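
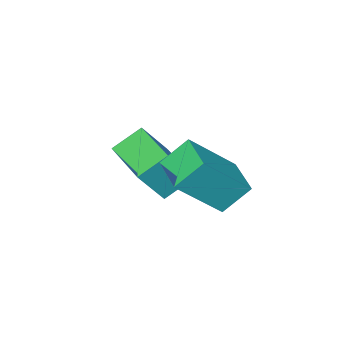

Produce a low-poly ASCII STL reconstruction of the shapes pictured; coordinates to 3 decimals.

solid 
facet normal -0.629 0.298 0.718
outer loop
vertex -1.573 0.564 4.73
vertex -1.045 2.005 4.595
vertex -3.087 0.979 3.231
endloop
endfacet
facet normal -0.343 -0.935 0.087
outer loop
vertex -2.275 0.595 2.305
vertex -1.573 0.564 4.73
vertex -3.087 0.979 3.231
endloop
endfacet
facet normal -0.629 0.297 0.718
outer loop
vertex -3.087 0.979 3.231
vertex -1.045 2.005 4.595
vertex -2.559 2.42 3.097
endloop
endfacet
facet normal -0.697 0.191 -0.691
outer loop
vertex -2.559 2.42 3.097
vertex -2.275 0.595 2.305
vertex -3.087 0.979 3.231
endloop
endfacet
facet normal 0.697 -0.191 0.691
outer loop
vertex -1.573 0.564 4.73
vertex -0.233 1.621 3.669
vertex -1.045 2.005 4.595
endloop
endfacet
facet normal -0.343 -0.935 0.087
outer loop
vertex -0.761 0.18 3.803
vertex -1.573 0.564 4.73
vertex -2.275 0.595 2.305
endloop
endfacet
facet normal 0.698 -0.191 0.690
outer loop
vertex -0.761 0.18 3.803
vertex -0.233 1.621 3.669
vertex -1.573 0.564 4.73
endloop
endfacet
facet normal 0.343 0.935 -0.087
outer loop
vertex -1.045 2.005 4.595
vertex -0.233 1.621 3.669
vertex -2.559 2.42 3.097
endloop
endfacet
facet normal -0.698 0.191 -0.690
outer loop
vertex -1.747 2.036 2.17
vertex -2.275 0.595 2.305
vertex -2.559 2.42 3.097
endloop
endfacet
facet normal 0.343 0.935 -0.087
outer loop
vertex -2.559 2.42 3.097
vertex -0.233 1.621 3.669
vertex -1.747 2.036 2.17
endloop
endfacet
facet normal 0.629 -0.298 -0.718
outer loop
vertex -1.747 2.036 2.17
vertex -0.761 0.18 3.803
vertex -2.275 0.595 2.305
endloop
endfacet
facet normal 0.629 -0.297 -0.718
outer loop
vertex -0.233 1.621 3.669
vertex -0.761 0.18 3.803
vertex -1.747 2.036 2.17
endloop
endfacet
facet normal -0.578 0.086 -0.811
outer loop
vertex -2.969 -2.362 2.269
vertex -2.512 -0.336 2.159
vertex -1.979 -2.625 1.535
endloop
endfacet
facet normal -0.220 -0.974 0.053
outer loop
vertex -1.048 -2.764 2.841
vertex -2.969 -2.362 2.269
vertex -1.979 -2.625 1.535
endloop
endfacet
facet normal -0.578 0.086 -0.811
outer loop
vertex -1.979 -2.625 1.535
vertex -2.512 -0.336 2.159
vertex -1.522 -0.599 1.425
endloop
endfacet
facet normal 0.786 -0.209 -0.582
outer loop
vertex -1.522 -0.599 1.425
vertex -1.048 -2.764 2.841
vertex -1.979 -2.625 1.535
endloop
endfacet
facet normal -0.786 0.209 0.582
outer loop
vertex -2.969 -2.362 2.269
vertex -1.581 -0.475 3.465
vertex -2.512 -0.336 2.159
endloop
endfacet
facet normal -0.220 -0.974 0.053
outer loop
vertex -2.038 -2.501 3.575
vertex -2.969 -2.362 2.269
vertex -1.048 -2.764 2.841
endloop
endfacet
facet normal -0.786 0.209 0.582
outer loop
vertex -2.038 -2.501 3.575
vertex -1.581 -0.475 3.465
vertex -2.969 -2.362 2.269
endloop
endfacet
facet normal 0.220 0.974 -0.053
outer loop
vertex -2.512 -0.336 2.159
vertex -1.581 -0.475 3.465
vertex -1.522 -0.599 1.425
endloop
endfacet
facet normal 0.786 -0.209 -0.582
outer loop
vertex -0.591 -0.738 2.731
vertex -1.048 -2.764 2.841
vertex -1.522 -0.599 1.425
endloop
endfacet
facet normal 0.220 0.974 -0.053
outer loop
vertex -1.522 -0.599 1.425
vertex -1.581 -0.475 3.465
vertex -0.591 -0.738 2.731
endloop
endfacet
facet normal 0.578 -0.086 0.811
outer loop
vertex -0.591 -0.738 2.731
vertex -2.038 -2.501 3.575
vertex -1.048 -2.764 2.841
endloop
endfacet
facet normal 0.578 -0.086 0.811
outer loop
vertex -1.581 -0.475 3.465
vertex -2.038 -2.501 3.575
vertex -0.591 -0.738 2.731
endloop
endfacet

endsolid


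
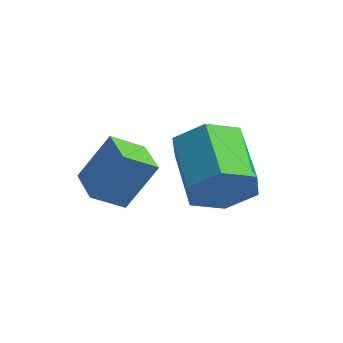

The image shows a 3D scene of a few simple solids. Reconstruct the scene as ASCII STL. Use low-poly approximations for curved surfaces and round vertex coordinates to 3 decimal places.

solid 
facet normal 0.772 -0.403 -0.491
outer loop
vertex -0.985 -0.455 1.897
vertex -1.342 -0.072 1.021
vertex -0.695 0.474 1.59
endloop
endfacet
facet normal 0.568 0.093 0.817
outer loop
vertex -0.985 -0.455 1.897
vertex -0.695 0.474 1.59
vertex -2.521 0.349 2.874
endloop
endfacet
facet normal 0.569 0.092 0.817
outer loop
vertex -2.521 0.349 2.874
vertex -0.695 0.474 1.59
vertex -2.231 1.277 2.568
endloop
endfacet
facet normal -0.772 0.403 0.491
outer loop
vertex -2.521 0.349 2.874
vertex -2.231 1.277 2.568
vertex -2.878 0.732 1.999
endloop
endfacet
facet normal 0.772 -0.404 -0.491
outer loop
vertex -0.695 0.474 1.59
vertex -1.342 -0.072 1.021
vertex -1.051 0.857 0.715
endloop
endfacet
facet normal 0.531 0.834 0.149
outer loop
vertex -0.695 0.474 1.59
vertex -1.051 0.857 0.715
vertex -2.231 1.277 2.568
endloop
endfacet
facet normal 0.531 0.834 0.149
outer loop
vertex -2.231 1.277 2.568
vertex -1.051 0.857 0.715
vertex -2.587 1.66 1.692
endloop
endfacet
facet normal -0.772 0.404 0.491
outer loop
vertex -2.231 1.277 2.568
vertex -2.587 1.66 1.692
vertex -2.878 0.732 1.999
endloop
endfacet
facet normal 0.772 -0.404 -0.492
outer loop
vertex -1.051 0.857 0.715
vertex -1.342 -0.072 1.021
vertex -1.699 0.311 0.146
endloop
endfacet
facet normal -0.038 0.742 -0.669
outer loop
vertex -1.051 0.857 0.715
vertex -1.699 0.311 0.146
vertex -2.587 1.66 1.692
endloop
endfacet
facet normal -0.037 0.742 -0.669
outer loop
vertex -2.587 1.66 1.692
vertex -1.699 0.311 0.146
vertex -3.235 1.115 1.123
endloop
endfacet
facet normal -0.771 0.404 0.491
outer loop
vertex -2.587 1.66 1.692
vertex -3.235 1.115 1.123
vertex -2.878 0.732 1.999
endloop
endfacet
facet normal 0.772 -0.403 -0.491
outer loop
vertex -1.699 0.311 0.146
vertex -1.342 -0.072 1.021
vertex -1.989 -0.617 0.452
endloop
endfacet
facet normal -0.568 -0.092 -0.818
outer loop
vertex -1.699 0.311 0.146
vertex -1.989 -0.617 0.452
vertex -3.235 1.115 1.123
endloop
endfacet
facet normal -0.569 -0.093 -0.817
outer loop
vertex -3.235 1.115 1.123
vertex -1.989 -0.617 0.452
vertex -3.525 0.186 1.43
endloop
endfacet
facet normal -0.772 0.403 0.491
outer loop
vertex -3.235 1.115 1.123
vertex -3.525 0.186 1.43
vertex -2.878 0.732 1.999
endloop
endfacet
facet normal 0.772 -0.404 -0.491
outer loop
vertex -1.989 -0.617 0.452
vertex -1.342 -0.072 1.021
vertex -1.633 -1.0 1.328
endloop
endfacet
facet normal -0.531 -0.834 -0.149
outer loop
vertex -1.989 -0.617 0.452
vertex -1.633 -1.0 1.328
vertex -3.525 0.186 1.43
endloop
endfacet
facet normal -0.531 -0.834 -0.149
outer loop
vertex -3.525 0.186 1.43
vertex -1.633 -1.0 1.328
vertex -3.169 -0.197 2.305
endloop
endfacet
facet normal -0.772 0.404 0.491
outer loop
vertex -3.525 0.186 1.43
vertex -3.169 -0.197 2.305
vertex -2.878 0.732 1.999
endloop
endfacet
facet normal 0.771 -0.404 -0.491
outer loop
vertex -1.633 -1.0 1.328
vertex -1.342 -0.072 1.021
vertex -0.985 -0.455 1.897
endloop
endfacet
facet normal 0.037 -0.743 0.669
outer loop
vertex -1.633 -1.0 1.328
vertex -0.985 -0.455 1.897
vertex -3.169 -0.197 2.305
endloop
endfacet
facet normal 0.037 -0.742 0.669
outer loop
vertex -3.169 -0.197 2.305
vertex -0.985 -0.455 1.897
vertex -2.521 0.349 2.874
endloop
endfacet
facet normal -0.772 0.404 0.492
outer loop
vertex -3.169 -0.197 2.305
vertex -2.521 0.349 2.874
vertex -2.878 0.732 1.999
endloop
endfacet
facet normal -0.309 -0.412 -0.857
outer loop
vertex -3.527 -2.592 0.775
vertex -4.72 -2.081 0.959
vertex -3.226 -1.694 0.235
endloop
endfacet
facet normal 0.910 -0.390 -0.141
outer loop
vertex -2.72 -1.019 1.641
vertex -3.527 -2.592 0.775
vertex -3.226 -1.694 0.235
endloop
endfacet
facet normal -0.309 -0.412 -0.857
outer loop
vertex -3.226 -1.694 0.235
vertex -4.72 -2.081 0.959
vertex -4.419 -1.184 0.419
endloop
endfacet
facet normal 0.276 0.824 -0.495
outer loop
vertex -4.419 -1.184 0.419
vertex -2.72 -1.019 1.641
vertex -3.226 -1.694 0.235
endloop
endfacet
facet normal -0.276 -0.824 0.495
outer loop
vertex -3.527 -2.592 0.775
vertex -4.214 -1.406 2.365
vertex -4.72 -2.081 0.959
endloop
endfacet
facet normal 0.910 -0.390 -0.140
outer loop
vertex -3.021 -1.916 2.181
vertex -3.527 -2.592 0.775
vertex -2.72 -1.019 1.641
endloop
endfacet
facet normal -0.276 -0.824 0.495
outer loop
vertex -3.021 -1.916 2.181
vertex -4.214 -1.406 2.365
vertex -3.527 -2.592 0.775
endloop
endfacet
facet normal -0.910 0.390 0.140
outer loop
vertex -4.72 -2.081 0.959
vertex -4.214 -1.406 2.365
vertex -4.419 -1.184 0.419
endloop
endfacet
facet normal 0.276 0.824 -0.495
outer loop
vertex -3.913 -0.508 1.825
vertex -2.72 -1.019 1.641
vertex -4.419 -1.184 0.419
endloop
endfacet
facet normal -0.910 0.389 0.140
outer loop
vertex -4.419 -1.184 0.419
vertex -4.214 -1.406 2.365
vertex -3.913 -0.508 1.825
endloop
endfacet
facet normal 0.309 0.412 0.857
outer loop
vertex -3.913 -0.508 1.825
vertex -3.021 -1.916 2.181
vertex -2.72 -1.019 1.641
endloop
endfacet
facet normal 0.308 0.412 0.857
outer loop
vertex -4.214 -1.406 2.365
vertex -3.021 -1.916 2.181
vertex -3.913 -0.508 1.825
endloop
endfacet

endsolid


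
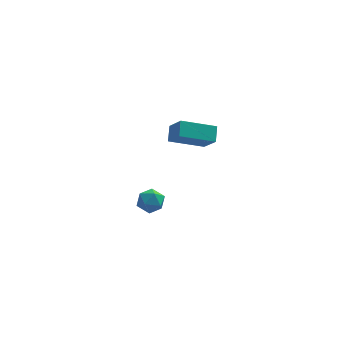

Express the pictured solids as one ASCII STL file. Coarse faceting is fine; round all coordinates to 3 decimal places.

solid 
facet normal -0.147 0.273 0.951
outer loop
vertex -2.891 3.197 -3.267
vertex -3.503 2.702 -3.219
vertex -2.778 2.451 -3.035
endloop
endfacet
facet normal 0.544 0.323 0.775
outer loop
vertex -2.891 3.197 -3.267
vertex -2.778 2.451 -3.035
vertex -2.27 2.79 -3.533
endloop
endfacet
facet normal 0.599 0.770 0.221
outer loop
vertex -2.891 3.197 -3.267
vertex -2.27 2.79 -3.533
vertex -2.68 3.25 -4.025
endloop
endfacet
facet normal -0.057 0.997 0.054
outer loop
vertex -2.891 3.197 -3.267
vertex -2.68 3.25 -4.025
vertex -3.442 3.196 -3.831
endloop
endfacet
facet normal -0.518 0.690 0.505
outer loop
vertex -2.891 3.197 -3.267
vertex -3.442 3.196 -3.831
vertex -3.503 2.702 -3.219
endloop
endfacet
facet normal 0.764 -0.321 0.561
outer loop
vertex -2.27 2.79 -3.533
vertex -2.778 2.451 -3.035
vertex -2.498 2.044 -3.649
endloop
endfacet
facet normal -0.353 -0.401 0.845
outer loop
vertex -2.778 2.451 -3.035
vertex -3.503 2.702 -3.219
vertex -3.26 1.99 -3.455
endloop
endfacet
facet normal -0.954 0.272 0.125
outer loop
vertex -3.503 2.702 -3.219
vertex -3.442 3.196 -3.831
vertex -3.67 2.45 -3.947
endloop
endfacet
facet normal -0.208 0.769 -0.605
outer loop
vertex -3.442 3.196 -3.831
vertex -2.68 3.25 -4.025
vertex -3.162 2.789 -4.445
endloop
endfacet
facet normal 0.852 0.402 -0.335
outer loop
vertex -2.68 3.25 -4.025
vertex -2.27 2.79 -3.533
vertex -2.437 2.538 -4.261
endloop
endfacet
facet normal 0.057 -0.997 -0.054
outer loop
vertex -3.049 2.043 -4.213
vertex -2.498 2.044 -3.649
vertex -3.26 1.99 -3.455
endloop
endfacet
facet normal -0.599 -0.770 -0.221
outer loop
vertex -3.049 2.043 -4.213
vertex -3.26 1.99 -3.455
vertex -3.67 2.45 -3.947
endloop
endfacet
facet normal -0.544 -0.323 -0.775
outer loop
vertex -3.049 2.043 -4.213
vertex -3.67 2.45 -3.947
vertex -3.162 2.789 -4.445
endloop
endfacet
facet normal 0.147 -0.273 -0.951
outer loop
vertex -3.049 2.043 -4.213
vertex -3.162 2.789 -4.445
vertex -2.437 2.538 -4.261
endloop
endfacet
facet normal 0.518 -0.690 -0.505
outer loop
vertex -3.049 2.043 -4.213
vertex -2.437 2.538 -4.261
vertex -2.498 2.044 -3.649
endloop
endfacet
facet normal 0.208 -0.769 0.605
outer loop
vertex -3.26 1.99 -3.455
vertex -2.498 2.044 -3.649
vertex -2.778 2.451 -3.035
endloop
endfacet
facet normal -0.852 -0.402 0.335
outer loop
vertex -3.67 2.45 -3.947
vertex -3.26 1.99 -3.455
vertex -3.503 2.702 -3.219
endloop
endfacet
facet normal -0.764 0.321 -0.561
outer loop
vertex -3.162 2.789 -4.445
vertex -3.67 2.45 -3.947
vertex -3.442 3.196 -3.831
endloop
endfacet
facet normal 0.353 0.401 -0.845
outer loop
vertex -2.437 2.538 -4.261
vertex -3.162 2.789 -4.445
vertex -2.68 3.25 -4.025
endloop
endfacet
facet normal 0.954 -0.272 -0.125
outer loop
vertex -2.498 2.044 -3.649
vertex -2.437 2.538 -4.261
vertex -2.27 2.79 -3.533
endloop
endfacet
facet normal -0.925 -0.143 0.351
outer loop
vertex -1.555 0.818 3.66
vertex -2.057 1.64 2.672
vertex -1.653 0.091 3.105
endloop
endfacet
facet normal 0.364 -0.596 0.716
outer loop
vertex 0.077 0.36 2.448
vertex -1.555 0.818 3.66
vertex -1.653 0.091 3.105
endloop
endfacet
facet normal -0.925 -0.143 0.351
outer loop
vertex -1.653 0.091 3.105
vertex -2.057 1.64 2.672
vertex -2.155 0.914 2.117
endloop
endfacet
facet normal -0.107 -0.790 -0.604
outer loop
vertex -2.155 0.914 2.117
vertex 0.077 0.36 2.448
vertex -1.653 0.091 3.105
endloop
endfacet
facet normal 0.106 0.790 0.603
outer loop
vertex -1.555 0.818 3.66
vertex -0.327 1.909 2.015
vertex -2.057 1.64 2.672
endloop
endfacet
facet normal 0.364 -0.596 0.716
outer loop
vertex 0.175 1.086 3.003
vertex -1.555 0.818 3.66
vertex 0.077 0.36 2.448
endloop
endfacet
facet normal 0.107 0.790 0.604
outer loop
vertex 0.175 1.086 3.003
vertex -0.327 1.909 2.015
vertex -1.555 0.818 3.66
endloop
endfacet
facet normal -0.364 0.596 -0.715
outer loop
vertex -2.057 1.64 2.672
vertex -0.327 1.909 2.015
vertex -2.155 0.914 2.117
endloop
endfacet
facet normal -0.107 -0.790 -0.603
outer loop
vertex -0.425 1.182 1.46
vertex 0.077 0.36 2.448
vertex -2.155 0.914 2.117
endloop
endfacet
facet normal -0.364 0.596 -0.716
outer loop
vertex -2.155 0.914 2.117
vertex -0.327 1.909 2.015
vertex -0.425 1.182 1.46
endloop
endfacet
facet normal 0.925 0.143 -0.351
outer loop
vertex -0.425 1.182 1.46
vertex 0.175 1.086 3.003
vertex 0.077 0.36 2.448
endloop
endfacet
facet normal 0.925 0.143 -0.351
outer loop
vertex -0.327 1.909 2.015
vertex 0.175 1.086 3.003
vertex -0.425 1.182 1.46
endloop
endfacet

endsolid


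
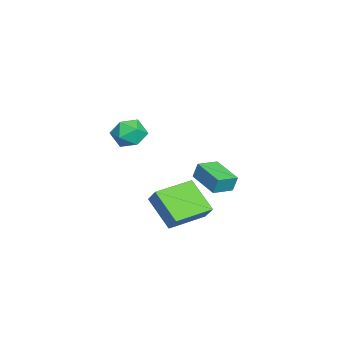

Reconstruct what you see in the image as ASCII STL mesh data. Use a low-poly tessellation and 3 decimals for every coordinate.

solid 
facet normal -0.740 -0.641 0.203
outer loop
vertex -1.366 -0.58 -2.119
vertex -2.085 0.192 -2.301
vertex -1.397 -0.798 -2.919
endloop
endfacet
facet normal 0.671 -0.721 0.171
outer loop
vertex -0.235 0.208 -3.239
vertex -1.366 -0.58 -2.119
vertex -1.397 -0.798 -2.919
endloop
endfacet
facet normal -0.740 -0.641 0.204
outer loop
vertex -1.397 -0.798 -2.919
vertex -2.085 0.192 -2.301
vertex -2.116 -0.027 -3.102
endloop
endfacet
facet normal -0.037 -0.264 -0.964
outer loop
vertex -2.116 -0.027 -3.102
vertex -0.235 0.208 -3.239
vertex -1.397 -0.798 -2.919
endloop
endfacet
facet normal 0.038 0.263 0.964
outer loop
vertex -1.366 -0.58 -2.119
vertex -0.923 1.198 -2.621
vertex -2.085 0.192 -2.301
endloop
endfacet
facet normal 0.672 -0.721 0.171
outer loop
vertex -0.204 0.427 -2.438
vertex -1.366 -0.58 -2.119
vertex -0.235 0.208 -3.239
endloop
endfacet
facet normal 0.037 0.263 0.964
outer loop
vertex -0.204 0.427 -2.438
vertex -0.923 1.198 -2.621
vertex -1.366 -0.58 -2.119
endloop
endfacet
facet normal -0.671 0.721 -0.171
outer loop
vertex -2.085 0.192 -2.301
vertex -0.923 1.198 -2.621
vertex -2.116 -0.027 -3.102
endloop
endfacet
facet normal -0.037 -0.262 -0.964
outer loop
vertex -0.954 0.98 -3.421
vertex -0.235 0.208 -3.239
vertex -2.116 -0.027 -3.102
endloop
endfacet
facet normal -0.672 0.721 -0.170
outer loop
vertex -2.116 -0.027 -3.102
vertex -0.923 1.198 -2.621
vertex -0.954 0.98 -3.421
endloop
endfacet
facet normal 0.740 0.641 -0.204
outer loop
vertex -0.954 0.98 -3.421
vertex -0.204 0.427 -2.438
vertex -0.235 0.208 -3.239
endloop
endfacet
facet normal 0.740 0.641 -0.203
outer loop
vertex -0.923 1.198 -2.621
vertex -0.204 0.427 -2.438
vertex -0.954 0.98 -3.421
endloop
endfacet
facet normal -0.678 0.733 0.049
outer loop
vertex -1.45 -1.158 -3.662
vertex -0.996 -0.786 -2.94
vertex -0.433 -0.139 -4.825
endloop
endfacet
facet normal -0.488 -0.399 -0.776
outer loop
vertex 0.876 -1.554 -4.92
vertex -1.45 -1.158 -3.662
vertex -0.433 -0.139 -4.825
endloop
endfacet
facet normal -0.678 0.733 0.049
outer loop
vertex -0.433 -0.139 -4.825
vertex -0.996 -0.786 -2.94
vertex 0.02 0.232 -4.103
endloop
endfacet
facet normal 0.550 0.551 -0.628
outer loop
vertex 0.02 0.232 -4.103
vertex 0.876 -1.554 -4.92
vertex -0.433 -0.139 -4.825
endloop
endfacet
facet normal -0.549 -0.550 0.629
outer loop
vertex -1.45 -1.158 -3.662
vertex 0.313 -2.201 -3.035
vertex -0.996 -0.786 -2.94
endloop
endfacet
facet normal -0.488 -0.400 -0.776
outer loop
vertex -0.14 -2.572 -3.757
vertex -1.45 -1.158 -3.662
vertex 0.876 -1.554 -4.92
endloop
endfacet
facet normal -0.549 -0.551 0.628
outer loop
vertex -0.14 -2.572 -3.757
vertex 0.313 -2.201 -3.035
vertex -1.45 -1.158 -3.662
endloop
endfacet
facet normal 0.488 0.399 0.776
outer loop
vertex -0.996 -0.786 -2.94
vertex 0.313 -2.201 -3.035
vertex 0.02 0.232 -4.103
endloop
endfacet
facet normal 0.549 0.551 -0.629
outer loop
vertex 1.33 -1.182 -4.198
vertex 0.876 -1.554 -4.92
vertex 0.02 0.232 -4.103
endloop
endfacet
facet normal 0.488 0.400 0.776
outer loop
vertex 0.02 0.232 -4.103
vertex 0.313 -2.201 -3.035
vertex 1.33 -1.182 -4.198
endloop
endfacet
facet normal 0.678 -0.733 -0.049
outer loop
vertex 1.33 -1.182 -4.198
vertex -0.14 -2.572 -3.757
vertex 0.876 -1.554 -4.92
endloop
endfacet
facet normal 0.678 -0.733 -0.049
outer loop
vertex 0.313 -2.201 -3.035
vertex -0.14 -2.572 -3.757
vertex 1.33 -1.182 -4.198
endloop
endfacet
facet normal -0.604 0.741 0.294
outer loop
vertex 1.5 -2.722 1.351
vertex 1.897 -2.688 2.08
vertex 2.157 -2.223 1.442
endloop
endfacet
facet normal -0.513 0.751 -0.415
outer loop
vertex 1.5 -2.722 1.351
vertex 2.157 -2.223 1.442
vertex 2.067 -2.668 0.747
endloop
endfacet
facet normal -0.729 0.124 -0.673
outer loop
vertex 1.5 -2.722 1.351
vertex 2.067 -2.668 0.747
vertex 1.75 -3.408 0.954
endloop
endfacet
facet normal -0.953 -0.275 -0.125
outer loop
vertex 1.5 -2.722 1.351
vertex 1.75 -3.408 0.954
vertex 1.645 -3.42 1.778
endloop
endfacet
facet normal -0.875 0.107 0.472
outer loop
vertex 1.5 -2.722 1.351
vertex 1.645 -3.42 1.778
vertex 1.897 -2.688 2.08
endloop
endfacet
facet normal 0.185 0.817 -0.547
outer loop
vertex 2.067 -2.668 0.747
vertex 2.157 -2.223 1.442
vertex 2.815 -2.6 1.102
endloop
endfacet
facet normal 0.039 0.800 0.599
outer loop
vertex 2.157 -2.223 1.442
vertex 1.897 -2.688 2.08
vertex 2.71 -2.612 1.926
endloop
endfacet
facet normal -0.400 -0.228 0.887
outer loop
vertex 1.897 -2.688 2.08
vertex 1.645 -3.42 1.778
vertex 2.393 -3.352 2.133
endloop
endfacet
facet normal -0.526 -0.847 -0.079
outer loop
vertex 1.645 -3.42 1.778
vertex 1.75 -3.408 0.954
vertex 2.303 -3.797 1.438
endloop
endfacet
facet normal -0.164 -0.200 -0.966
outer loop
vertex 1.75 -3.408 0.954
vertex 2.067 -2.668 0.747
vertex 2.563 -3.332 0.8
endloop
endfacet
facet normal 0.953 0.275 0.125
outer loop
vertex 2.96 -3.298 1.529
vertex 2.815 -2.6 1.102
vertex 2.71 -2.612 1.926
endloop
endfacet
facet normal 0.729 -0.124 0.673
outer loop
vertex 2.96 -3.298 1.529
vertex 2.71 -2.612 1.926
vertex 2.393 -3.352 2.133
endloop
endfacet
facet normal 0.513 -0.751 0.415
outer loop
vertex 2.96 -3.298 1.529
vertex 2.393 -3.352 2.133
vertex 2.303 -3.797 1.438
endloop
endfacet
facet normal 0.604 -0.741 -0.294
outer loop
vertex 2.96 -3.298 1.529
vertex 2.303 -3.797 1.438
vertex 2.563 -3.332 0.8
endloop
endfacet
facet normal 0.875 -0.107 -0.472
outer loop
vertex 2.96 -3.298 1.529
vertex 2.563 -3.332 0.8
vertex 2.815 -2.6 1.102
endloop
endfacet
facet normal 0.526 0.847 0.079
outer loop
vertex 2.71 -2.612 1.926
vertex 2.815 -2.6 1.102
vertex 2.157 -2.223 1.442
endloop
endfacet
facet normal 0.164 0.200 0.966
outer loop
vertex 2.393 -3.352 2.133
vertex 2.71 -2.612 1.926
vertex 1.897 -2.688 2.08
endloop
endfacet
facet normal -0.185 -0.817 0.547
outer loop
vertex 2.303 -3.797 1.438
vertex 2.393 -3.352 2.133
vertex 1.645 -3.42 1.778
endloop
endfacet
facet normal -0.039 -0.800 -0.599
outer loop
vertex 2.563 -3.332 0.8
vertex 2.303 -3.797 1.438
vertex 1.75 -3.408 0.954
endloop
endfacet
facet normal 0.400 0.228 -0.887
outer loop
vertex 2.815 -2.6 1.102
vertex 2.563 -3.332 0.8
vertex 2.067 -2.668 0.747
endloop
endfacet

endsolid


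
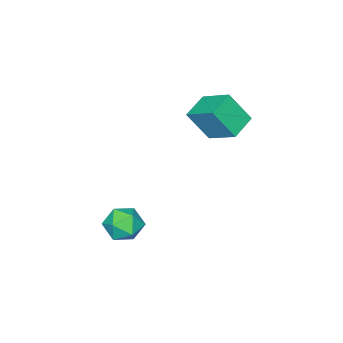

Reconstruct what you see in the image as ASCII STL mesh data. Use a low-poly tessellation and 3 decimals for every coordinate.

solid 
facet normal -0.131 0.925 0.356
outer loop
vertex 1.873 1.568 -3.011
vertex 2.423 1.342 -2.221
vertex 2.85 1.714 -3.031
endloop
endfacet
facet normal -0.145 0.922 -0.359
outer loop
vertex 1.873 1.568 -3.011
vertex 2.85 1.714 -3.031
vertex 2.391 1.335 -3.82
endloop
endfacet
facet normal -0.667 0.484 -0.566
outer loop
vertex 1.873 1.568 -3.011
vertex 2.391 1.335 -3.82
vertex 1.679 0.73 -3.498
endloop
endfacet
facet normal -0.976 0.215 0.019
outer loop
vertex 1.873 1.568 -3.011
vertex 1.679 0.73 -3.498
vertex 1.699 0.734 -2.51
endloop
endfacet
facet normal -0.645 0.488 0.588
outer loop
vertex 1.873 1.568 -3.011
vertex 1.699 0.734 -2.51
vertex 2.423 1.342 -2.221
endloop
endfacet
facet normal 0.474 0.654 -0.590
outer loop
vertex 2.391 1.335 -3.82
vertex 2.85 1.714 -3.031
vertex 3.261 0.966 -3.53
endloop
endfacet
facet normal 0.497 0.659 0.565
outer loop
vertex 2.85 1.714 -3.031
vertex 2.423 1.342 -2.221
vertex 3.281 0.97 -2.542
endloop
endfacet
facet normal -0.334 -0.049 0.941
outer loop
vertex 2.423 1.342 -2.221
vertex 1.699 0.734 -2.51
vertex 2.569 0.365 -2.22
endloop
endfacet
facet normal -0.871 -0.491 0.020
outer loop
vertex 1.699 0.734 -2.51
vertex 1.679 0.73 -3.498
vertex 2.11 -0.014 -3.009
endloop
endfacet
facet normal -0.371 -0.056 -0.927
outer loop
vertex 1.679 0.73 -3.498
vertex 2.391 1.335 -3.82
vertex 2.537 0.358 -3.819
endloop
endfacet
facet normal 0.976 -0.215 -0.019
outer loop
vertex 3.087 0.132 -3.029
vertex 3.261 0.966 -3.53
vertex 3.281 0.97 -2.542
endloop
endfacet
facet normal 0.667 -0.484 0.566
outer loop
vertex 3.087 0.132 -3.029
vertex 3.281 0.97 -2.542
vertex 2.569 0.365 -2.22
endloop
endfacet
facet normal 0.145 -0.922 0.359
outer loop
vertex 3.087 0.132 -3.029
vertex 2.569 0.365 -2.22
vertex 2.11 -0.014 -3.009
endloop
endfacet
facet normal 0.131 -0.925 -0.356
outer loop
vertex 3.087 0.132 -3.029
vertex 2.11 -0.014 -3.009
vertex 2.537 0.358 -3.819
endloop
endfacet
facet normal 0.645 -0.488 -0.588
outer loop
vertex 3.087 0.132 -3.029
vertex 2.537 0.358 -3.819
vertex 3.261 0.966 -3.53
endloop
endfacet
facet normal 0.871 0.491 -0.020
outer loop
vertex 3.281 0.97 -2.542
vertex 3.261 0.966 -3.53
vertex 2.85 1.714 -3.031
endloop
endfacet
facet normal 0.371 0.056 0.927
outer loop
vertex 2.569 0.365 -2.22
vertex 3.281 0.97 -2.542
vertex 2.423 1.342 -2.221
endloop
endfacet
facet normal -0.474 -0.654 0.590
outer loop
vertex 2.11 -0.014 -3.009
vertex 2.569 0.365 -2.22
vertex 1.699 0.734 -2.51
endloop
endfacet
facet normal -0.497 -0.659 -0.565
outer loop
vertex 2.537 0.358 -3.819
vertex 2.11 -0.014 -3.009
vertex 1.679 0.73 -3.498
endloop
endfacet
facet normal 0.334 0.049 -0.941
outer loop
vertex 3.261 0.966 -3.53
vertex 2.537 0.358 -3.819
vertex 2.391 1.335 -3.82
endloop
endfacet
facet normal -0.947 -0.144 0.288
outer loop
vertex -2.627 0.836 2.513
vertex -2.597 2.342 3.363
vertex -3.189 1.659 1.074
endloop
endfacet
facet normal -0.017 -0.871 -0.491
outer loop
vertex -1.883 1.858 0.677
vertex -2.627 0.836 2.513
vertex -3.189 1.659 1.074
endloop
endfacet
facet normal -0.947 -0.144 0.288
outer loop
vertex -3.189 1.659 1.074
vertex -2.597 2.342 3.363
vertex -3.16 3.165 1.925
endloop
endfacet
facet normal -0.321 0.471 -0.822
outer loop
vertex -3.16 3.165 1.925
vertex -1.883 1.858 0.677
vertex -3.189 1.659 1.074
endloop
endfacet
facet normal 0.321 -0.470 0.822
outer loop
vertex -2.627 0.836 2.513
vertex -1.291 2.541 2.966
vertex -2.597 2.342 3.363
endloop
endfacet
facet normal -0.017 -0.871 -0.492
outer loop
vertex -1.32 1.035 2.115
vertex -2.627 0.836 2.513
vertex -1.883 1.858 0.677
endloop
endfacet
facet normal 0.322 -0.470 0.822
outer loop
vertex -1.32 1.035 2.115
vertex -1.291 2.541 2.966
vertex -2.627 0.836 2.513
endloop
endfacet
facet normal 0.017 0.871 0.492
outer loop
vertex -2.597 2.342 3.363
vertex -1.291 2.541 2.966
vertex -3.16 3.165 1.925
endloop
endfacet
facet normal -0.322 0.470 -0.822
outer loop
vertex -1.853 3.364 1.527
vertex -1.883 1.858 0.677
vertex -3.16 3.165 1.925
endloop
endfacet
facet normal 0.017 0.871 0.491
outer loop
vertex -3.16 3.165 1.925
vertex -1.291 2.541 2.966
vertex -1.853 3.364 1.527
endloop
endfacet
facet normal 0.947 0.144 -0.288
outer loop
vertex -1.853 3.364 1.527
vertex -1.32 1.035 2.115
vertex -1.883 1.858 0.677
endloop
endfacet
facet normal 0.947 0.144 -0.287
outer loop
vertex -1.291 2.541 2.966
vertex -1.32 1.035 2.115
vertex -1.853 3.364 1.527
endloop
endfacet

endsolid


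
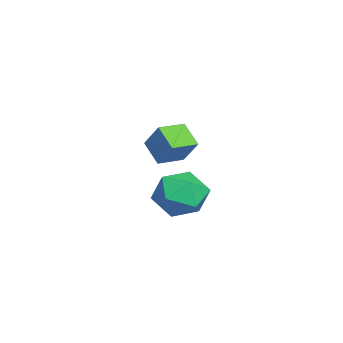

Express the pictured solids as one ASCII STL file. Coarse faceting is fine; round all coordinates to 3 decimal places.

solid 
facet normal -0.626 0.702 0.340
outer loop
vertex 1.27 4.287 0.454
vertex 0.33 3.651 0.037
vertex 0.734 3.466 1.162
endloop
endfacet
facet normal -0.039 0.667 0.744
outer loop
vertex 1.27 4.287 0.454
vertex 0.734 3.466 1.162
vertex 1.94 3.555 1.145
endloop
endfacet
facet normal 0.525 0.787 0.324
outer loop
vertex 1.27 4.287 0.454
vertex 1.94 3.555 1.145
vertex 2.281 3.795 0.01
endloop
endfacet
facet normal 0.287 0.896 -0.339
outer loop
vertex 1.27 4.287 0.454
vertex 2.281 3.795 0.01
vertex 1.286 3.854 -0.675
endloop
endfacet
facet normal -0.424 0.843 -0.329
outer loop
vertex 1.27 4.287 0.454
vertex 1.286 3.854 -0.675
vertex 0.33 3.651 0.037
endloop
endfacet
facet normal 0.014 0.002 1.000
outer loop
vertex 1.94 3.555 1.145
vertex 0.734 3.466 1.162
vertex 1.414 2.466 1.155
endloop
endfacet
facet normal -0.936 0.059 0.346
outer loop
vertex 0.734 3.466 1.162
vertex 0.33 3.651 0.037
vertex 0.419 2.525 0.47
endloop
endfacet
facet normal -0.611 0.288 -0.738
outer loop
vertex 0.33 3.651 0.037
vertex 1.286 3.854 -0.675
vertex 0.76 2.765 -0.665
endloop
endfacet
facet normal 0.541 0.373 -0.754
outer loop
vertex 1.286 3.854 -0.675
vertex 2.281 3.795 0.01
vertex 1.966 2.854 -0.682
endloop
endfacet
facet normal 0.927 0.196 0.320
outer loop
vertex 2.281 3.795 0.01
vertex 1.94 3.555 1.145
vertex 2.37 2.669 0.443
endloop
endfacet
facet normal -0.287 -0.896 0.339
outer loop
vertex 1.43 2.033 0.026
vertex 1.414 2.466 1.155
vertex 0.419 2.525 0.47
endloop
endfacet
facet normal -0.525 -0.787 -0.324
outer loop
vertex 1.43 2.033 0.026
vertex 0.419 2.525 0.47
vertex 0.76 2.765 -0.665
endloop
endfacet
facet normal 0.039 -0.667 -0.744
outer loop
vertex 1.43 2.033 0.026
vertex 0.76 2.765 -0.665
vertex 1.966 2.854 -0.682
endloop
endfacet
facet normal 0.626 -0.702 -0.340
outer loop
vertex 1.43 2.033 0.026
vertex 1.966 2.854 -0.682
vertex 2.37 2.669 0.443
endloop
endfacet
facet normal 0.424 -0.843 0.329
outer loop
vertex 1.43 2.033 0.026
vertex 2.37 2.669 0.443
vertex 1.414 2.466 1.155
endloop
endfacet
facet normal -0.541 -0.373 0.754
outer loop
vertex 0.419 2.525 0.47
vertex 1.414 2.466 1.155
vertex 0.734 3.466 1.162
endloop
endfacet
facet normal -0.927 -0.196 -0.320
outer loop
vertex 0.76 2.765 -0.665
vertex 0.419 2.525 0.47
vertex 0.33 3.651 0.037
endloop
endfacet
facet normal -0.014 -0.002 -1.000
outer loop
vertex 1.966 2.854 -0.682
vertex 0.76 2.765 -0.665
vertex 1.286 3.854 -0.675
endloop
endfacet
facet normal 0.936 -0.059 -0.346
outer loop
vertex 2.37 2.669 0.443
vertex 1.966 2.854 -0.682
vertex 2.281 3.795 0.01
endloop
endfacet
facet normal 0.611 -0.288 0.738
outer loop
vertex 1.414 2.466 1.155
vertex 2.37 2.669 0.443
vertex 1.94 3.555 1.145
endloop
endfacet
facet normal -0.635 0.769 -0.074
outer loop
vertex -3.549 2.98 1.984
vertex -2.722 3.587 1.201
vertex -4.17 2.358 0.844
endloop
endfacet
facet normal -0.641 -0.470 0.606
outer loop
vertex -3.358 1.373 0.939
vertex -3.549 2.98 1.984
vertex -4.17 2.358 0.844
endloop
endfacet
facet normal -0.635 0.769 -0.074
outer loop
vertex -4.17 2.358 0.844
vertex -2.722 3.587 1.201
vertex -3.344 2.964 0.061
endloop
endfacet
facet normal -0.432 -0.433 -0.791
outer loop
vertex -3.344 2.964 0.061
vertex -3.358 1.373 0.939
vertex -4.17 2.358 0.844
endloop
endfacet
facet normal 0.432 0.432 0.791
outer loop
vertex -3.549 2.98 1.984
vertex -1.91 2.602 1.296
vertex -2.722 3.587 1.201
endloop
endfacet
facet normal -0.641 -0.471 0.607
outer loop
vertex -2.736 1.996 2.079
vertex -3.549 2.98 1.984
vertex -3.358 1.373 0.939
endloop
endfacet
facet normal 0.432 0.433 0.791
outer loop
vertex -2.736 1.996 2.079
vertex -1.91 2.602 1.296
vertex -3.549 2.98 1.984
endloop
endfacet
facet normal 0.641 0.470 -0.607
outer loop
vertex -2.722 3.587 1.201
vertex -1.91 2.602 1.296
vertex -3.344 2.964 0.061
endloop
endfacet
facet normal -0.432 -0.433 -0.791
outer loop
vertex -2.531 1.98 0.156
vertex -3.358 1.373 0.939
vertex -3.344 2.964 0.061
endloop
endfacet
facet normal 0.641 0.471 -0.606
outer loop
vertex -3.344 2.964 0.061
vertex -1.91 2.602 1.296
vertex -2.531 1.98 0.156
endloop
endfacet
facet normal 0.635 -0.769 0.074
outer loop
vertex -2.531 1.98 0.156
vertex -2.736 1.996 2.079
vertex -3.358 1.373 0.939
endloop
endfacet
facet normal 0.635 -0.769 0.074
outer loop
vertex -1.91 2.602 1.296
vertex -2.736 1.996 2.079
vertex -2.531 1.98 0.156
endloop
endfacet

endsolid


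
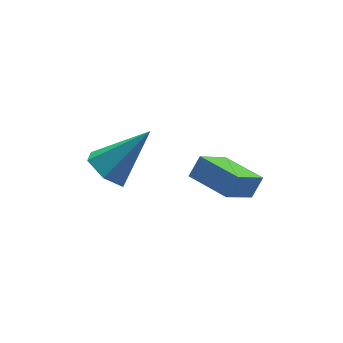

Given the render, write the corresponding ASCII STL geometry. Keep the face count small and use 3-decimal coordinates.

solid 
facet normal -0.701 0.104 -0.706
outer loop
vertex -2.997 -1.562 -2.89
vertex -3.613 -1.367 -2.25
vertex -3.128 -0.699 -2.633
endloop
endfacet
facet normal 0.896 0.246 -0.370
outer loop
vertex -2.997 -1.562 -2.89
vertex -3.128 -0.699 -2.633
vertex -2.087 -1.593 -0.71
endloop
endfacet
facet normal -0.701 0.104 -0.706
outer loop
vertex -3.128 -0.699 -2.633
vertex -3.613 -1.367 -2.25
vertex -3.744 -0.504 -1.993
endloop
endfacet
facet normal 0.449 0.878 0.165
outer loop
vertex -3.128 -0.699 -2.633
vertex -3.744 -0.504 -1.993
vertex -2.087 -1.593 -0.71
endloop
endfacet
facet normal -0.700 0.104 -0.707
outer loop
vertex -3.744 -0.504 -1.993
vertex -3.613 -1.367 -2.25
vertex -4.23 -1.171 -1.61
endloop
endfacet
facet normal -0.208 0.597 0.775
outer loop
vertex -3.744 -0.504 -1.993
vertex -4.23 -1.171 -1.61
vertex -2.087 -1.593 -0.71
endloop
endfacet
facet normal -0.700 0.104 -0.707
outer loop
vertex -4.23 -1.171 -1.61
vertex -3.613 -1.367 -2.25
vertex -4.099 -2.035 -1.867
endloop
endfacet
facet normal -0.420 -0.317 0.851
outer loop
vertex -4.23 -1.171 -1.61
vertex -4.099 -2.035 -1.867
vertex -2.087 -1.593 -0.71
endloop
endfacet
facet normal -0.700 0.104 -0.707
outer loop
vertex -4.099 -2.035 -1.867
vertex -3.613 -1.367 -2.25
vertex -3.482 -2.23 -2.507
endloop
endfacet
facet normal 0.027 -0.949 0.315
outer loop
vertex -4.099 -2.035 -1.867
vertex -3.482 -2.23 -2.507
vertex -2.087 -1.593 -0.71
endloop
endfacet
facet normal -0.701 0.104 -0.706
outer loop
vertex -3.482 -2.23 -2.507
vertex -3.613 -1.367 -2.25
vertex -2.997 -1.562 -2.89
endloop
endfacet
facet normal 0.685 -0.666 -0.295
outer loop
vertex -3.482 -2.23 -2.507
vertex -2.997 -1.562 -2.89
vertex -2.087 -1.593 -0.71
endloop
endfacet
facet normal -0.605 -0.192 -0.773
outer loop
vertex -0.467 -3.813 -3.231
vertex -0.987 -2.236 -3.215
vertex 0.829 -3.374 -4.354
endloop
endfacet
facet normal 0.313 -0.950 -0.010
outer loop
vertex 1.367 -3.204 -3.665
vertex -0.467 -3.813 -3.231
vertex 0.829 -3.374 -4.354
endloop
endfacet
facet normal -0.605 -0.191 -0.773
outer loop
vertex 0.829 -3.374 -4.354
vertex -0.987 -2.236 -3.215
vertex 0.309 -1.797 -4.337
endloop
endfacet
facet normal 0.733 0.248 -0.633
outer loop
vertex 0.309 -1.797 -4.337
vertex 1.367 -3.204 -3.665
vertex 0.829 -3.374 -4.354
endloop
endfacet
facet normal -0.733 -0.248 0.633
outer loop
vertex -0.467 -3.813 -3.231
vertex -0.449 -2.066 -2.526
vertex -0.987 -2.236 -3.215
endloop
endfacet
facet normal 0.313 -0.950 -0.010
outer loop
vertex 0.071 -3.643 -2.543
vertex -0.467 -3.813 -3.231
vertex 1.367 -3.204 -3.665
endloop
endfacet
facet normal -0.732 -0.248 0.634
outer loop
vertex 0.071 -3.643 -2.543
vertex -0.449 -2.066 -2.526
vertex -0.467 -3.813 -3.231
endloop
endfacet
facet normal -0.313 0.950 0.010
outer loop
vertex -0.987 -2.236 -3.215
vertex -0.449 -2.066 -2.526
vertex 0.309 -1.797 -4.337
endloop
endfacet
facet normal 0.732 0.248 -0.634
outer loop
vertex 0.847 -1.627 -3.649
vertex 1.367 -3.204 -3.665
vertex 0.309 -1.797 -4.337
endloop
endfacet
facet normal -0.313 0.950 0.010
outer loop
vertex 0.309 -1.797 -4.337
vertex -0.449 -2.066 -2.526
vertex 0.847 -1.627 -3.649
endloop
endfacet
facet normal 0.605 0.191 0.773
outer loop
vertex 0.847 -1.627 -3.649
vertex 0.071 -3.643 -2.543
vertex 1.367 -3.204 -3.665
endloop
endfacet
facet normal 0.605 0.191 0.773
outer loop
vertex -0.449 -2.066 -2.526
vertex 0.071 -3.643 -2.543
vertex 0.847 -1.627 -3.649
endloop
endfacet

endsolid


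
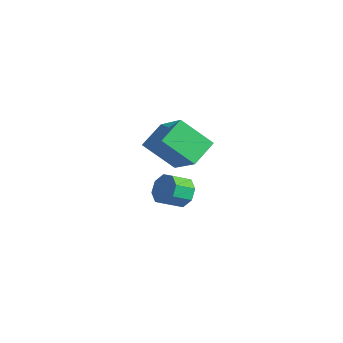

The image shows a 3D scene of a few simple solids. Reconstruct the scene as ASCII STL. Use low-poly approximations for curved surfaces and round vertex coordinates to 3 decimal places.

solid 
facet normal -0.021 0.876 -0.482
outer loop
vertex 0.922 1.717 -3.275
vertex 0.298 2.031 -2.677
vertex 1.217 2.03 -2.718
endloop
endfacet
facet normal 0.908 -0.186 -0.376
outer loop
vertex 0.922 1.717 -3.275
vertex 1.217 2.03 -2.718
vertex 0.946 0.674 -2.702
endloop
endfacet
facet normal 0.908 -0.186 -0.376
outer loop
vertex 0.946 0.674 -2.702
vertex 1.217 2.03 -2.718
vertex 1.241 0.987 -2.144
endloop
endfacet
facet normal 0.020 -0.876 0.481
outer loop
vertex 0.946 0.674 -2.702
vertex 1.241 0.987 -2.144
vertex 0.322 0.989 -2.103
endloop
endfacet
facet normal -0.021 0.876 -0.481
outer loop
vertex 1.217 2.03 -2.718
vertex 0.298 2.031 -2.677
vertex 0.974 2.344 -2.136
endloop
endfacet
facet normal 0.938 0.183 0.293
outer loop
vertex 1.217 2.03 -2.718
vertex 0.974 2.344 -2.136
vertex 1.241 0.987 -2.144
endloop
endfacet
facet normal 0.938 0.183 0.294
outer loop
vertex 1.241 0.987 -2.144
vertex 0.974 2.344 -2.136
vertex 0.998 1.301 -1.563
endloop
endfacet
facet normal 0.020 -0.876 0.482
outer loop
vertex 1.241 0.987 -2.144
vertex 0.998 1.301 -1.563
vertex 0.322 0.989 -2.103
endloop
endfacet
facet normal -0.020 0.876 -0.482
outer loop
vertex 0.974 2.344 -2.136
vertex 0.298 2.031 -2.677
vertex 0.335 2.475 -1.871
endloop
endfacet
facet normal 0.419 0.445 0.792
outer loop
vertex 0.974 2.344 -2.136
vertex 0.335 2.475 -1.871
vertex 0.998 1.301 -1.563
endloop
endfacet
facet normal 0.419 0.444 0.792
outer loop
vertex 0.998 1.301 -1.563
vertex 0.335 2.475 -1.871
vertex 0.358 1.432 -1.298
endloop
endfacet
facet normal 0.020 -0.876 0.481
outer loop
vertex 0.998 1.301 -1.563
vertex 0.358 1.432 -1.298
vertex 0.322 0.989 -2.103
endloop
endfacet
facet normal -0.020 0.876 -0.482
outer loop
vertex 0.335 2.475 -1.871
vertex 0.298 2.031 -2.677
vertex -0.326 2.346 -2.078
endloop
endfacet
facet normal -0.346 0.446 0.826
outer loop
vertex 0.335 2.475 -1.871
vertex -0.326 2.346 -2.078
vertex 0.358 1.432 -1.298
endloop
endfacet
facet normal -0.346 0.446 0.826
outer loop
vertex 0.358 1.432 -1.298
vertex -0.326 2.346 -2.078
vertex -0.302 1.303 -1.505
endloop
endfacet
facet normal 0.020 -0.876 0.481
outer loop
vertex 0.358 1.432 -1.298
vertex -0.302 1.303 -1.505
vertex 0.322 0.989 -2.103
endloop
endfacet
facet normal -0.020 0.876 -0.481
outer loop
vertex -0.326 2.346 -2.078
vertex 0.298 2.031 -2.677
vertex -0.621 2.033 -2.636
endloop
endfacet
facet normal -0.908 0.186 0.376
outer loop
vertex -0.326 2.346 -2.078
vertex -0.621 2.033 -2.636
vertex -0.302 1.303 -1.505
endloop
endfacet
facet normal -0.908 0.186 0.376
outer loop
vertex -0.302 1.303 -1.505
vertex -0.621 2.033 -2.636
vertex -0.597 0.99 -2.062
endloop
endfacet
facet normal 0.021 -0.876 0.482
outer loop
vertex -0.302 1.303 -1.505
vertex -0.597 0.99 -2.062
vertex 0.322 0.989 -2.103
endloop
endfacet
facet normal -0.020 0.876 -0.482
outer loop
vertex -0.621 2.033 -2.636
vertex 0.298 2.031 -2.677
vertex -0.378 1.719 -3.217
endloop
endfacet
facet normal -0.938 -0.183 -0.293
outer loop
vertex -0.621 2.033 -2.636
vertex -0.378 1.719 -3.217
vertex -0.597 0.99 -2.062
endloop
endfacet
facet normal -0.938 -0.183 -0.293
outer loop
vertex -0.597 0.99 -2.062
vertex -0.378 1.719 -3.217
vertex -0.354 0.676 -2.644
endloop
endfacet
facet normal 0.021 -0.876 0.481
outer loop
vertex -0.597 0.99 -2.062
vertex -0.354 0.676 -2.644
vertex 0.322 0.989 -2.103
endloop
endfacet
facet normal -0.020 0.876 -0.481
outer loop
vertex -0.378 1.719 -3.217
vertex 0.298 2.031 -2.677
vertex 0.262 1.588 -3.482
endloop
endfacet
facet normal -0.419 -0.445 -0.792
outer loop
vertex -0.378 1.719 -3.217
vertex 0.262 1.588 -3.482
vertex -0.354 0.676 -2.644
endloop
endfacet
facet normal -0.419 -0.444 -0.792
outer loop
vertex -0.354 0.676 -2.644
vertex 0.262 1.588 -3.482
vertex 0.285 0.545 -2.909
endloop
endfacet
facet normal 0.020 -0.876 0.482
outer loop
vertex -0.354 0.676 -2.644
vertex 0.285 0.545 -2.909
vertex 0.322 0.989 -2.103
endloop
endfacet
facet normal -0.020 0.876 -0.481
outer loop
vertex 0.262 1.588 -3.482
vertex 0.298 2.031 -2.677
vertex 0.922 1.717 -3.275
endloop
endfacet
facet normal 0.346 -0.446 -0.825
outer loop
vertex 0.262 1.588 -3.482
vertex 0.922 1.717 -3.275
vertex 0.285 0.545 -2.909
endloop
endfacet
facet normal 0.346 -0.446 -0.826
outer loop
vertex 0.285 0.545 -2.909
vertex 0.922 1.717 -3.275
vertex 0.946 0.674 -2.702
endloop
endfacet
facet normal 0.020 -0.876 0.482
outer loop
vertex 0.285 0.545 -2.909
vertex 0.946 0.674 -2.702
vertex 0.322 0.989 -2.103
endloop
endfacet
facet normal -0.426 -0.595 0.681
outer loop
vertex 3.907 -0.988 3.566
vertex 3.381 0.265 4.332
vertex 2.06 -1.032 2.371
endloop
endfacet
facet normal 0.337 -0.803 -0.491
outer loop
vertex 2.939 0.195 0.968
vertex 3.907 -0.988 3.566
vertex 2.06 -1.032 2.371
endloop
endfacet
facet normal -0.426 -0.595 0.681
outer loop
vertex 2.06 -1.032 2.371
vertex 3.381 0.265 4.332
vertex 1.534 0.221 3.137
endloop
endfacet
facet normal -0.839 -0.020 -0.543
outer loop
vertex 1.534 0.221 3.137
vertex 2.939 0.195 0.968
vertex 2.06 -1.032 2.371
endloop
endfacet
facet normal 0.839 0.020 0.543
outer loop
vertex 3.907 -0.988 3.566
vertex 4.26 1.492 2.929
vertex 3.381 0.265 4.332
endloop
endfacet
facet normal 0.337 -0.803 -0.491
outer loop
vertex 4.786 0.239 2.163
vertex 3.907 -0.988 3.566
vertex 2.939 0.195 0.968
endloop
endfacet
facet normal 0.839 0.020 0.543
outer loop
vertex 4.786 0.239 2.163
vertex 4.26 1.492 2.929
vertex 3.907 -0.988 3.566
endloop
endfacet
facet normal -0.337 0.803 0.491
outer loop
vertex 3.381 0.265 4.332
vertex 4.26 1.492 2.929
vertex 1.534 0.221 3.137
endloop
endfacet
facet normal -0.839 -0.020 -0.543
outer loop
vertex 2.413 1.448 1.734
vertex 2.939 0.195 0.968
vertex 1.534 0.221 3.137
endloop
endfacet
facet normal -0.337 0.803 0.491
outer loop
vertex 1.534 0.221 3.137
vertex 4.26 1.492 2.929
vertex 2.413 1.448 1.734
endloop
endfacet
facet normal 0.426 0.595 -0.681
outer loop
vertex 2.413 1.448 1.734
vertex 4.786 0.239 2.163
vertex 2.939 0.195 0.968
endloop
endfacet
facet normal 0.426 0.595 -0.681
outer loop
vertex 4.26 1.492 2.929
vertex 4.786 0.239 2.163
vertex 2.413 1.448 1.734
endloop
endfacet

endsolid


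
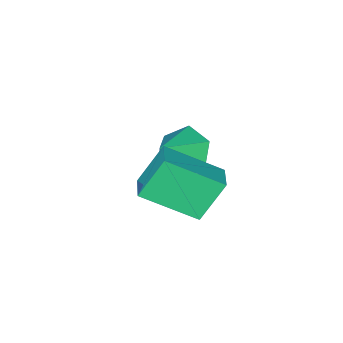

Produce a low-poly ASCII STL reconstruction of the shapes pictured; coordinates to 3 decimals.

solid 
facet normal -0.580 0.658 -0.479
outer loop
vertex 2.436 -0.501 -0.995
vertex 3.03 0.209 -0.739
vertex 3.3 -0.732 -2.358
endloop
endfacet
facet normal -0.619 -0.739 -0.267
outer loop
vertex 4.53 -2.129 -1.341
vertex 2.436 -0.501 -0.995
vertex 3.3 -0.732 -2.358
endloop
endfacet
facet normal -0.579 0.659 -0.480
outer loop
vertex 3.3 -0.732 -2.358
vertex 3.03 0.209 -0.739
vertex 3.894 -0.023 -2.101
endloop
endfacet
facet normal 0.530 -0.141 -0.836
outer loop
vertex 3.894 -0.023 -2.101
vertex 4.53 -2.129 -1.341
vertex 3.3 -0.732 -2.358
endloop
endfacet
facet normal -0.530 0.142 0.836
outer loop
vertex 2.436 -0.501 -0.995
vertex 4.26 -1.188 0.278
vertex 3.03 0.209 -0.739
endloop
endfacet
facet normal -0.619 -0.739 -0.267
outer loop
vertex 3.666 -1.897 0.021
vertex 2.436 -0.501 -0.995
vertex 4.53 -2.129 -1.341
endloop
endfacet
facet normal -0.530 0.141 0.836
outer loop
vertex 3.666 -1.897 0.021
vertex 4.26 -1.188 0.278
vertex 2.436 -0.501 -0.995
endloop
endfacet
facet normal 0.619 0.739 0.267
outer loop
vertex 3.03 0.209 -0.739
vertex 4.26 -1.188 0.278
vertex 3.894 -0.023 -2.101
endloop
endfacet
facet normal 0.530 -0.142 -0.836
outer loop
vertex 5.124 -1.419 -1.085
vertex 4.53 -2.129 -1.341
vertex 3.894 -0.023 -2.101
endloop
endfacet
facet normal 0.618 0.739 0.267
outer loop
vertex 3.894 -0.023 -2.101
vertex 4.26 -1.188 0.278
vertex 5.124 -1.419 -1.085
endloop
endfacet
facet normal 0.580 -0.658 0.480
outer loop
vertex 5.124 -1.419 -1.085
vertex 3.666 -1.897 0.021
vertex 4.53 -2.129 -1.341
endloop
endfacet
facet normal 0.580 -0.659 0.479
outer loop
vertex 4.26 -1.188 0.278
vertex 3.666 -1.897 0.021
vertex 5.124 -1.419 -1.085
endloop
endfacet
facet normal -0.723 -0.034 -0.690
outer loop
vertex 1.486 -4.56 -4.642
vertex 0.89 -4.006 -4.045
vertex 1.502 -3.553 -4.708
endloop
endfacet
facet normal 0.957 -0.034 -0.288
outer loop
vertex 1.486 -4.56 -4.642
vertex 1.502 -3.553 -4.708
vertex 2.01 -3.954 -2.975
endloop
endfacet
facet normal -0.723 -0.034 -0.690
outer loop
vertex 1.502 -3.553 -4.708
vertex 0.89 -4.006 -4.045
vertex 0.906 -2.998 -4.111
endloop
endfacet
facet normal 0.668 0.743 -0.024
outer loop
vertex 1.502 -3.553 -4.708
vertex 0.906 -2.998 -4.111
vertex 2.01 -3.954 -2.975
endloop
endfacet
facet normal -0.723 -0.034 -0.690
outer loop
vertex 0.906 -2.998 -4.111
vertex 0.89 -4.006 -4.045
vertex 0.293 -3.452 -3.447
endloop
endfacet
facet normal 0.066 0.794 0.604
outer loop
vertex 0.906 -2.998 -4.111
vertex 0.293 -3.452 -3.447
vertex 2.01 -3.954 -2.975
endloop
endfacet
facet normal -0.723 -0.034 -0.690
outer loop
vertex 0.293 -3.452 -3.447
vertex 0.89 -4.006 -4.045
vertex 0.278 -4.459 -3.382
endloop
endfacet
facet normal -0.246 0.066 0.967
outer loop
vertex 0.293 -3.452 -3.447
vertex 0.278 -4.459 -3.382
vertex 2.01 -3.954 -2.975
endloop
endfacet
facet normal -0.723 -0.034 -0.690
outer loop
vertex 0.278 -4.459 -3.382
vertex 0.89 -4.006 -4.045
vertex 0.874 -5.014 -3.979
endloop
endfacet
facet normal 0.042 -0.710 0.702
outer loop
vertex 0.278 -4.459 -3.382
vertex 0.874 -5.014 -3.979
vertex 2.01 -3.954 -2.975
endloop
endfacet
facet normal -0.723 -0.034 -0.690
outer loop
vertex 0.874 -5.014 -3.979
vertex 0.89 -4.006 -4.045
vertex 1.486 -4.56 -4.642
endloop
endfacet
facet normal 0.645 -0.761 0.074
outer loop
vertex 0.874 -5.014 -3.979
vertex 1.486 -4.56 -4.642
vertex 2.01 -3.954 -2.975
endloop
endfacet

endsolid


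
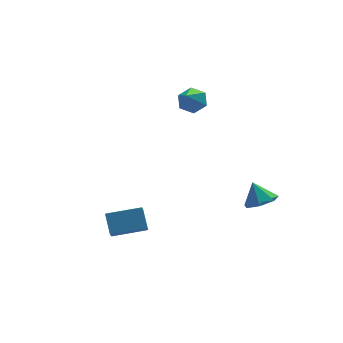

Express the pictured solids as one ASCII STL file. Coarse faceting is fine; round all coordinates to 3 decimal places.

solid 
facet normal 0.182 -0.505 -0.844
outer loop
vertex 2.583 -4.767 -0.875
vertex 2.23 -4.178 -1.304
vertex 3.008 -4.251 -1.092
endloop
endfacet
facet normal 0.545 -0.099 0.832
outer loop
vertex 2.583 -4.767 -0.875
vertex 3.008 -4.251 -1.092
vertex 2.03 -3.622 -0.376
endloop
endfacet
facet normal 0.182 -0.505 -0.843
outer loop
vertex 3.008 -4.251 -1.092
vertex 2.23 -4.178 -1.304
vertex 2.847 -3.68 -1.469
endloop
endfacet
facet normal 0.696 0.522 0.493
outer loop
vertex 3.008 -4.251 -1.092
vertex 2.847 -3.68 -1.469
vertex 2.03 -3.622 -0.376
endloop
endfacet
facet normal 0.182 -0.505 -0.844
outer loop
vertex 2.847 -3.68 -1.469
vertex 2.23 -4.178 -1.304
vertex 2.221 -3.484 -1.721
endloop
endfacet
facet normal 0.247 0.960 0.134
outer loop
vertex 2.847 -3.68 -1.469
vertex 2.221 -3.484 -1.721
vertex 2.03 -3.622 -0.376
endloop
endfacet
facet normal 0.183 -0.505 -0.844
outer loop
vertex 2.221 -3.484 -1.721
vertex 2.23 -4.178 -1.304
vertex 1.602 -3.81 -1.66
endloop
endfacet
facet normal -0.464 0.886 0.025
outer loop
vertex 2.221 -3.484 -1.721
vertex 1.602 -3.81 -1.66
vertex 2.03 -3.622 -0.376
endloop
endfacet
facet normal 0.182 -0.506 -0.843
outer loop
vertex 1.602 -3.81 -1.66
vertex 2.23 -4.178 -1.304
vertex 1.455 -4.413 -1.33
endloop
endfacet
facet normal -0.901 0.356 0.248
outer loop
vertex 1.602 -3.81 -1.66
vertex 1.455 -4.413 -1.33
vertex 2.03 -3.622 -0.376
endloop
endfacet
facet normal 0.181 -0.505 -0.844
outer loop
vertex 1.455 -4.413 -1.33
vertex 2.23 -4.178 -1.304
vertex 1.892 -4.839 -0.981
endloop
endfacet
facet normal -0.735 -0.233 0.636
outer loop
vertex 1.455 -4.413 -1.33
vertex 1.892 -4.839 -0.981
vertex 2.03 -3.622 -0.376
endloop
endfacet
facet normal 0.182 -0.505 -0.844
outer loop
vertex 1.892 -4.839 -0.981
vertex 2.23 -4.178 -1.304
vertex 2.583 -4.767 -0.875
endloop
endfacet
facet normal -0.092 -0.435 0.896
outer loop
vertex 1.892 -4.839 -0.981
vertex 2.583 -4.767 -0.875
vertex 2.03 -3.622 -0.376
endloop
endfacet
facet normal 0.413 0.583 -0.699
outer loop
vertex 1.814 1.596 1.992
vertex 1.195 1.592 1.623
vertex 1.316 2.101 2.119
endloop
endfacet
facet normal 0.405 0.174 0.898
outer loop
vertex 1.814 1.596 1.992
vertex 1.316 2.101 2.119
vertex 0.525 0.648 2.757
endloop
endfacet
facet normal 0.414 0.583 -0.699
outer loop
vertex 1.316 2.101 2.119
vertex 1.195 1.592 1.623
vertex 0.698 2.097 1.75
endloop
endfacet
facet normal -0.431 0.549 0.716
outer loop
vertex 1.316 2.101 2.119
vertex 0.698 2.097 1.75
vertex 0.525 0.648 2.757
endloop
endfacet
facet normal 0.413 0.583 -0.700
outer loop
vertex 0.698 2.097 1.75
vertex 1.195 1.592 1.623
vertex 0.577 1.588 1.255
endloop
endfacet
facet normal -0.984 0.166 0.070
outer loop
vertex 0.698 2.097 1.75
vertex 0.577 1.588 1.255
vertex 0.525 0.648 2.757
endloop
endfacet
facet normal 0.413 0.583 -0.700
outer loop
vertex 0.577 1.588 1.255
vertex 1.195 1.592 1.623
vertex 1.075 1.083 1.128
endloop
endfacet
facet normal -0.702 -0.593 -0.395
outer loop
vertex 0.577 1.588 1.255
vertex 1.075 1.083 1.128
vertex 0.525 0.648 2.757
endloop
endfacet
facet normal 0.414 0.583 -0.699
outer loop
vertex 1.075 1.083 1.128
vertex 1.195 1.592 1.623
vertex 1.693 1.087 1.497
endloop
endfacet
facet normal 0.134 -0.968 -0.213
outer loop
vertex 1.075 1.083 1.128
vertex 1.693 1.087 1.497
vertex 0.525 0.648 2.757
endloop
endfacet
facet normal 0.413 0.582 -0.700
outer loop
vertex 1.693 1.087 1.497
vertex 1.195 1.592 1.623
vertex 1.814 1.596 1.992
endloop
endfacet
facet normal 0.687 -0.584 0.433
outer loop
vertex 1.693 1.087 1.497
vertex 1.814 1.596 1.992
vertex 0.525 0.648 2.757
endloop
endfacet
facet normal -0.966 0.209 -0.156
outer loop
vertex -4.337 -3.207 -2.407
vertex -4.288 -2.413 -1.646
vertex -3.996 -2.328 -3.345
endloop
endfacet
facet normal -0.045 -0.721 -0.692
outer loop
vertex -2.432 -2.667 -3.094
vertex -4.337 -3.207 -2.407
vertex -3.996 -2.328 -3.345
endloop
endfacet
facet normal -0.966 0.209 -0.156
outer loop
vertex -3.996 -2.328 -3.345
vertex -4.288 -2.413 -1.646
vertex -3.947 -1.535 -2.585
endloop
endfacet
facet normal 0.256 0.660 -0.706
outer loop
vertex -3.947 -1.535 -2.585
vertex -2.432 -2.667 -3.094
vertex -3.996 -2.328 -3.345
endloop
endfacet
facet normal -0.256 -0.661 0.706
outer loop
vertex -4.337 -3.207 -2.407
vertex -2.724 -2.752 -1.395
vertex -4.288 -2.413 -1.646
endloop
endfacet
facet normal -0.045 -0.722 -0.691
outer loop
vertex -2.773 -3.545 -2.155
vertex -4.337 -3.207 -2.407
vertex -2.432 -2.667 -3.094
endloop
endfacet
facet normal -0.256 -0.660 0.706
outer loop
vertex -2.773 -3.545 -2.155
vertex -2.724 -2.752 -1.395
vertex -4.337 -3.207 -2.407
endloop
endfacet
facet normal 0.045 0.721 0.691
outer loop
vertex -4.288 -2.413 -1.646
vertex -2.724 -2.752 -1.395
vertex -3.947 -1.535 -2.585
endloop
endfacet
facet normal 0.256 0.661 -0.706
outer loop
vertex -2.383 -1.873 -2.333
vertex -2.432 -2.667 -3.094
vertex -3.947 -1.535 -2.585
endloop
endfacet
facet normal 0.044 0.721 0.692
outer loop
vertex -3.947 -1.535 -2.585
vertex -2.724 -2.752 -1.395
vertex -2.383 -1.873 -2.333
endloop
endfacet
facet normal 0.966 -0.209 0.156
outer loop
vertex -2.383 -1.873 -2.333
vertex -2.773 -3.545 -2.155
vertex -2.432 -2.667 -3.094
endloop
endfacet
facet normal 0.966 -0.209 0.155
outer loop
vertex -2.724 -2.752 -1.395
vertex -2.773 -3.545 -2.155
vertex -2.383 -1.873 -2.333
endloop
endfacet

endsolid


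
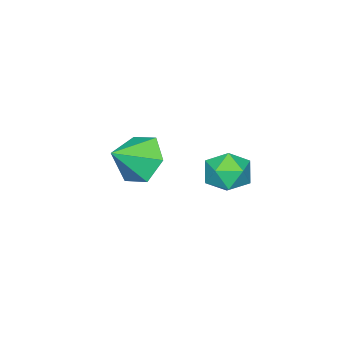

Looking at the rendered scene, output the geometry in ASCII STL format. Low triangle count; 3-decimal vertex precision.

solid 
facet normal -0.811 0.236 -0.535
outer loop
vertex -0.154 -2.052 0.344
vertex -0.658 -1.801 1.219
vertex -0.111 -1.079 0.708
endloop
endfacet
facet normal 0.935 0.087 -0.343
outer loop
vertex -0.154 -2.052 0.344
vertex -0.111 -1.079 0.708
vertex 0.438 -2.119 1.941
endloop
endfacet
facet normal -0.811 0.236 -0.535
outer loop
vertex -0.111 -1.079 0.708
vertex -0.658 -1.801 1.219
vertex -0.614 -0.827 1.582
endloop
endfacet
facet normal 0.723 0.652 0.228
outer loop
vertex -0.111 -1.079 0.708
vertex -0.614 -0.827 1.582
vertex 0.438 -2.119 1.941
endloop
endfacet
facet normal -0.812 0.236 -0.534
outer loop
vertex -0.614 -0.827 1.582
vertex -0.658 -1.801 1.219
vertex -1.161 -1.549 2.094
endloop
endfacet
facet normal 0.238 0.435 0.868
outer loop
vertex -0.614 -0.827 1.582
vertex -1.161 -1.549 2.094
vertex 0.438 -2.119 1.941
endloop
endfacet
facet normal -0.812 0.236 -0.534
outer loop
vertex -1.161 -1.549 2.094
vertex -0.658 -1.801 1.219
vertex -1.204 -2.523 1.73
endloop
endfacet
facet normal -0.035 -0.349 0.937
outer loop
vertex -1.161 -1.549 2.094
vertex -1.204 -2.523 1.73
vertex 0.438 -2.119 1.941
endloop
endfacet
facet normal -0.812 0.236 -0.534
outer loop
vertex -1.204 -2.523 1.73
vertex -0.658 -1.801 1.219
vertex -0.701 -2.774 0.855
endloop
endfacet
facet normal 0.178 -0.914 0.365
outer loop
vertex -1.204 -2.523 1.73
vertex -0.701 -2.774 0.855
vertex 0.438 -2.119 1.941
endloop
endfacet
facet normal -0.811 0.236 -0.535
outer loop
vertex -0.701 -2.774 0.855
vertex -0.658 -1.801 1.219
vertex -0.154 -2.052 0.344
endloop
endfacet
facet normal 0.663 -0.697 -0.275
outer loop
vertex -0.701 -2.774 0.855
vertex -0.154 -2.052 0.344
vertex 0.438 -2.119 1.941
endloop
endfacet
facet normal -0.661 -0.062 0.747
outer loop
vertex -1.126 2.201 2.502
vertex -1.068 1.341 2.482
vertex -0.539 1.798 2.988
endloop
endfacet
facet normal -0.283 0.542 0.791
outer loop
vertex -1.126 2.201 2.502
vertex -0.539 1.798 2.988
vertex -0.328 2.521 2.568
endloop
endfacet
facet normal -0.379 0.907 0.185
outer loop
vertex -1.126 2.201 2.502
vertex -0.328 2.521 2.568
vertex -0.726 2.511 1.803
endloop
endfacet
facet normal -0.816 0.529 -0.233
outer loop
vertex -1.126 2.201 2.502
vertex -0.726 2.511 1.803
vertex -1.183 1.782 1.75
endloop
endfacet
facet normal -0.991 -0.069 0.114
outer loop
vertex -1.126 2.201 2.502
vertex -1.183 1.782 1.75
vertex -1.068 1.341 2.482
endloop
endfacet
facet normal 0.408 0.367 0.836
outer loop
vertex -0.328 2.521 2.568
vertex -0.539 1.798 2.988
vertex 0.223 1.858 2.59
endloop
endfacet
facet normal -0.205 -0.610 0.766
outer loop
vertex -0.539 1.798 2.988
vertex -1.068 1.341 2.482
vertex -0.234 1.129 2.537
endloop
endfacet
facet normal -0.739 -0.622 -0.259
outer loop
vertex -1.068 1.341 2.482
vertex -1.183 1.782 1.75
vertex -0.632 1.119 1.772
endloop
endfacet
facet normal -0.456 0.345 -0.820
outer loop
vertex -1.183 1.782 1.75
vertex -0.726 2.511 1.803
vertex -0.421 1.842 1.352
endloop
endfacet
facet normal 0.253 0.957 -0.144
outer loop
vertex -0.726 2.511 1.803
vertex -0.328 2.521 2.568
vertex 0.108 2.299 1.858
endloop
endfacet
facet normal 0.816 -0.529 0.233
outer loop
vertex 0.166 1.439 1.838
vertex 0.223 1.858 2.59
vertex -0.234 1.129 2.537
endloop
endfacet
facet normal 0.379 -0.907 -0.185
outer loop
vertex 0.166 1.439 1.838
vertex -0.234 1.129 2.537
vertex -0.632 1.119 1.772
endloop
endfacet
facet normal 0.283 -0.542 -0.791
outer loop
vertex 0.166 1.439 1.838
vertex -0.632 1.119 1.772
vertex -0.421 1.842 1.352
endloop
endfacet
facet normal 0.661 0.062 -0.747
outer loop
vertex 0.166 1.439 1.838
vertex -0.421 1.842 1.352
vertex 0.108 2.299 1.858
endloop
endfacet
facet normal 0.991 0.069 -0.114
outer loop
vertex 0.166 1.439 1.838
vertex 0.108 2.299 1.858
vertex 0.223 1.858 2.59
endloop
endfacet
facet normal 0.456 -0.345 0.820
outer loop
vertex -0.234 1.129 2.537
vertex 0.223 1.858 2.59
vertex -0.539 1.798 2.988
endloop
endfacet
facet normal -0.253 -0.957 0.144
outer loop
vertex -0.632 1.119 1.772
vertex -0.234 1.129 2.537
vertex -1.068 1.341 2.482
endloop
endfacet
facet normal -0.408 -0.367 -0.836
outer loop
vertex -0.421 1.842 1.352
vertex -0.632 1.119 1.772
vertex -1.183 1.782 1.75
endloop
endfacet
facet normal 0.205 0.610 -0.766
outer loop
vertex 0.108 2.299 1.858
vertex -0.421 1.842 1.352
vertex -0.726 2.511 1.803
endloop
endfacet
facet normal 0.739 0.622 0.259
outer loop
vertex 0.223 1.858 2.59
vertex 0.108 2.299 1.858
vertex -0.328 2.521 2.568
endloop
endfacet

endsolid


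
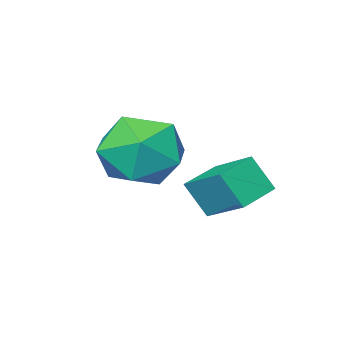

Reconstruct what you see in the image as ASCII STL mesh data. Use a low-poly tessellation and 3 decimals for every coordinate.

solid 
facet normal -0.964 -0.157 0.215
outer loop
vertex -0.624 -0.422 0.968
vertex -0.675 0.824 1.648
vertex -0.922 0.091 0.006
endloop
endfacet
facet normal 0.036 -0.877 -0.479
outer loop
vertex 0.215 0.276 -0.248
vertex -0.624 -0.422 0.968
vertex -0.922 0.091 0.006
endloop
endfacet
facet normal -0.964 -0.157 0.215
outer loop
vertex -0.922 0.091 0.006
vertex -0.675 0.824 1.648
vertex -0.973 1.337 0.686
endloop
endfacet
facet normal -0.264 0.454 -0.851
outer loop
vertex -0.973 1.337 0.686
vertex 0.215 0.276 -0.248
vertex -0.922 0.091 0.006
endloop
endfacet
facet normal 0.264 -0.454 0.851
outer loop
vertex -0.624 -0.422 0.968
vertex 0.462 1.009 1.394
vertex -0.675 0.824 1.648
endloop
endfacet
facet normal 0.036 -0.877 -0.479
outer loop
vertex 0.513 -0.237 0.714
vertex -0.624 -0.422 0.968
vertex 0.215 0.276 -0.248
endloop
endfacet
facet normal 0.264 -0.454 0.851
outer loop
vertex 0.513 -0.237 0.714
vertex 0.462 1.009 1.394
vertex -0.624 -0.422 0.968
endloop
endfacet
facet normal -0.036 0.877 0.479
outer loop
vertex -0.675 0.824 1.648
vertex 0.462 1.009 1.394
vertex -0.973 1.337 0.686
endloop
endfacet
facet normal -0.264 0.454 -0.851
outer loop
vertex 0.164 1.522 0.432
vertex 0.215 0.276 -0.248
vertex -0.973 1.337 0.686
endloop
endfacet
facet normal -0.036 0.877 0.479
outer loop
vertex -0.973 1.337 0.686
vertex 0.462 1.009 1.394
vertex 0.164 1.522 0.432
endloop
endfacet
facet normal 0.964 0.157 -0.215
outer loop
vertex 0.164 1.522 0.432
vertex 0.513 -0.237 0.714
vertex 0.215 0.276 -0.248
endloop
endfacet
facet normal 0.964 0.157 -0.215
outer loop
vertex 0.462 1.009 1.394
vertex 0.513 -0.237 0.714
vertex 0.164 1.522 0.432
endloop
endfacet
facet normal -0.903 -0.424 -0.071
outer loop
vertex -0.181 -1.054 1.435
vertex 0.34 -2.087 0.986
vertex 0.181 -1.953 2.209
endloop
endfacet
facet normal -0.883 0.046 0.466
outer loop
vertex -0.181 -1.054 1.435
vertex 0.181 -1.953 2.209
vertex 0.394 -0.765 2.496
endloop
endfacet
facet normal -0.705 0.682 0.196
outer loop
vertex -0.181 -1.054 1.435
vertex 0.394 -0.765 2.496
vertex 0.684 -0.164 1.45
endloop
endfacet
facet normal -0.614 0.605 -0.507
outer loop
vertex -0.181 -1.054 1.435
vertex 0.684 -0.164 1.45
vertex 0.65 -0.981 0.517
endloop
endfacet
facet normal -0.736 -0.079 -0.672
outer loop
vertex -0.181 -1.054 1.435
vertex 0.65 -0.981 0.517
vertex 0.34 -2.087 0.986
endloop
endfacet
facet normal -0.368 -0.155 0.917
outer loop
vertex 0.394 -0.765 2.496
vertex 0.181 -1.953 2.209
vertex 1.27 -1.619 2.703
endloop
endfacet
facet normal -0.399 -0.916 0.048
outer loop
vertex 0.181 -1.953 2.209
vertex 0.34 -2.087 0.986
vertex 1.236 -2.436 1.77
endloop
endfacet
facet normal -0.129 -0.356 -0.925
outer loop
vertex 0.34 -2.087 0.986
vertex 0.65 -0.981 0.517
vertex 1.526 -1.835 0.724
endloop
endfacet
facet normal 0.069 0.749 -0.659
outer loop
vertex 0.65 -0.981 0.517
vertex 0.684 -0.164 1.45
vertex 1.739 -0.647 1.011
endloop
endfacet
facet normal -0.080 0.874 0.480
outer loop
vertex 0.684 -0.164 1.45
vertex 0.394 -0.765 2.496
vertex 1.58 -0.513 2.234
endloop
endfacet
facet normal 0.614 -0.605 0.507
outer loop
vertex 2.101 -1.546 1.785
vertex 1.27 -1.619 2.703
vertex 1.236 -2.436 1.77
endloop
endfacet
facet normal 0.705 -0.682 -0.196
outer loop
vertex 2.101 -1.546 1.785
vertex 1.236 -2.436 1.77
vertex 1.526 -1.835 0.724
endloop
endfacet
facet normal 0.883 -0.046 -0.466
outer loop
vertex 2.101 -1.546 1.785
vertex 1.526 -1.835 0.724
vertex 1.739 -0.647 1.011
endloop
endfacet
facet normal 0.903 0.424 0.071
outer loop
vertex 2.101 -1.546 1.785
vertex 1.739 -0.647 1.011
vertex 1.58 -0.513 2.234
endloop
endfacet
facet normal 0.736 0.079 0.672
outer loop
vertex 2.101 -1.546 1.785
vertex 1.58 -0.513 2.234
vertex 1.27 -1.619 2.703
endloop
endfacet
facet normal -0.069 -0.749 0.659
outer loop
vertex 1.236 -2.436 1.77
vertex 1.27 -1.619 2.703
vertex 0.181 -1.953 2.209
endloop
endfacet
facet normal 0.080 -0.874 -0.480
outer loop
vertex 1.526 -1.835 0.724
vertex 1.236 -2.436 1.77
vertex 0.34 -2.087 0.986
endloop
endfacet
facet normal 0.368 0.155 -0.917
outer loop
vertex 1.739 -0.647 1.011
vertex 1.526 -1.835 0.724
vertex 0.65 -0.981 0.517
endloop
endfacet
facet normal 0.399 0.916 -0.048
outer loop
vertex 1.58 -0.513 2.234
vertex 1.739 -0.647 1.011
vertex 0.684 -0.164 1.45
endloop
endfacet
facet normal 0.129 0.356 0.925
outer loop
vertex 1.27 -1.619 2.703
vertex 1.58 -0.513 2.234
vertex 0.394 -0.765 2.496
endloop
endfacet

endsolid


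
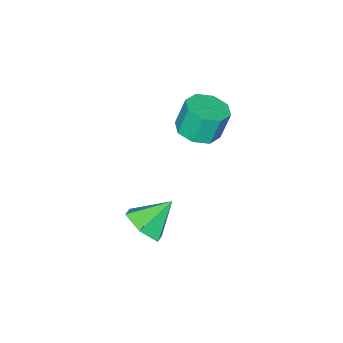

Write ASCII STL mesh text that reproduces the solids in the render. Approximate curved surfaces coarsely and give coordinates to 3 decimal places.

solid 
facet normal 0.688 -0.298 -0.662
outer loop
vertex 3.496 -2.153 -1.506
vertex 2.975 -1.633 -2.282
vertex 3.734 -1.131 -1.718
endloop
endfacet
facet normal 0.277 0.133 0.952
outer loop
vertex 3.496 -2.153 -1.506
vertex 3.734 -1.131 -1.718
vertex 1.805 -1.127 -1.158
endloop
endfacet
facet normal 0.688 -0.298 -0.662
outer loop
vertex 3.734 -1.131 -1.718
vertex 2.975 -1.633 -2.282
vertex 3.212 -0.611 -2.495
endloop
endfacet
facet normal 0.142 0.864 0.483
outer loop
vertex 3.734 -1.131 -1.718
vertex 3.212 -0.611 -2.495
vertex 1.805 -1.127 -1.158
endloop
endfacet
facet normal 0.689 -0.298 -0.661
outer loop
vertex 3.212 -0.611 -2.495
vertex 2.975 -1.633 -2.282
vertex 2.454 -1.113 -3.059
endloop
endfacet
facet normal -0.465 0.872 -0.152
outer loop
vertex 3.212 -0.611 -2.495
vertex 2.454 -1.113 -3.059
vertex 1.805 -1.127 -1.158
endloop
endfacet
facet normal 0.689 -0.298 -0.661
outer loop
vertex 2.454 -1.113 -3.059
vertex 2.975 -1.633 -2.282
vertex 2.217 -2.135 -2.846
endloop
endfacet
facet normal -0.936 0.151 -0.318
outer loop
vertex 2.454 -1.113 -3.059
vertex 2.217 -2.135 -2.846
vertex 1.805 -1.127 -1.158
endloop
endfacet
facet normal 0.689 -0.297 -0.661
outer loop
vertex 2.217 -2.135 -2.846
vertex 2.975 -1.633 -2.282
vertex 2.738 -2.654 -2.07
endloop
endfacet
facet normal -0.801 -0.579 0.150
outer loop
vertex 2.217 -2.135 -2.846
vertex 2.738 -2.654 -2.07
vertex 1.805 -1.127 -1.158
endloop
endfacet
facet normal 0.689 -0.297 -0.661
outer loop
vertex 2.738 -2.654 -2.07
vertex 2.975 -1.633 -2.282
vertex 3.496 -2.153 -1.506
endloop
endfacet
facet normal -0.195 -0.588 0.785
outer loop
vertex 2.738 -2.654 -2.07
vertex 3.496 -2.153 -1.506
vertex 1.805 -1.127 -1.158
endloop
endfacet
facet normal 0.237 -0.171 -0.956
outer loop
vertex -0.985 -3.418 -0.038
vertex -1.939 -3.151 -0.322
vertex -1.05 -2.647 -0.192
endloop
endfacet
facet normal 0.968 0.125 0.218
outer loop
vertex -0.985 -3.418 -0.038
vertex -1.05 -2.647 -0.192
vertex -1.348 -3.156 1.425
endloop
endfacet
facet normal 0.968 0.124 0.217
outer loop
vertex -1.348 -3.156 1.425
vertex -1.05 -2.647 -0.192
vertex -1.412 -2.386 1.272
endloop
endfacet
facet normal -0.236 0.170 0.957
outer loop
vertex -1.348 -3.156 1.425
vertex -1.412 -2.386 1.272
vertex -2.301 -2.889 1.142
endloop
endfacet
facet normal 0.237 -0.171 -0.956
outer loop
vertex -1.05 -2.647 -0.192
vertex -1.939 -3.151 -0.322
vertex -1.635 -2.172 -0.422
endloop
endfacet
facet normal 0.626 0.779 0.016
outer loop
vertex -1.05 -2.647 -0.192
vertex -1.635 -2.172 -0.422
vertex -1.412 -2.386 1.272
endloop
endfacet
facet normal 0.627 0.779 0.016
outer loop
vertex -1.412 -2.386 1.272
vertex -1.635 -2.172 -0.422
vertex -1.997 -1.91 1.042
endloop
endfacet
facet normal -0.237 0.171 0.956
outer loop
vertex -1.412 -2.386 1.272
vertex -1.997 -1.91 1.042
vertex -2.301 -2.889 1.142
endloop
endfacet
facet normal 0.236 -0.171 -0.956
outer loop
vertex -1.635 -2.172 -0.422
vertex -1.939 -3.151 -0.322
vertex -2.398 -2.27 -0.593
endloop
endfacet
facet normal -0.082 0.977 -0.195
outer loop
vertex -1.635 -2.172 -0.422
vertex -2.398 -2.27 -0.593
vertex -1.997 -1.91 1.042
endloop
endfacet
facet normal -0.082 0.977 -0.195
outer loop
vertex -1.997 -1.91 1.042
vertex -2.398 -2.27 -0.593
vertex -2.76 -2.008 0.87
endloop
endfacet
facet normal -0.238 0.171 0.956
outer loop
vertex -1.997 -1.91 1.042
vertex -2.76 -2.008 0.87
vertex -2.301 -2.889 1.142
endloop
endfacet
facet normal 0.236 -0.171 -0.957
outer loop
vertex -2.398 -2.27 -0.593
vertex -1.939 -3.151 -0.322
vertex -2.892 -2.884 -0.605
endloop
endfacet
facet normal -0.742 0.603 -0.292
outer loop
vertex -2.398 -2.27 -0.593
vertex -2.892 -2.884 -0.605
vertex -2.76 -2.008 0.87
endloop
endfacet
facet normal -0.742 0.604 -0.292
outer loop
vertex -2.76 -2.008 0.87
vertex -2.892 -2.884 -0.605
vertex -3.255 -2.622 0.858
endloop
endfacet
facet normal -0.237 0.172 0.956
outer loop
vertex -2.76 -2.008 0.87
vertex -3.255 -2.622 0.858
vertex -2.301 -2.889 1.142
endloop
endfacet
facet normal 0.236 -0.170 -0.957
outer loop
vertex -2.892 -2.884 -0.605
vertex -1.939 -3.151 -0.322
vertex -2.828 -3.654 -0.452
endloop
endfacet
facet normal -0.968 -0.124 -0.218
outer loop
vertex -2.892 -2.884 -0.605
vertex -2.828 -3.654 -0.452
vertex -3.255 -2.622 0.858
endloop
endfacet
facet normal -0.968 -0.125 -0.217
outer loop
vertex -3.255 -2.622 0.858
vertex -2.828 -3.654 -0.452
vertex -3.19 -3.393 1.012
endloop
endfacet
facet normal -0.237 0.171 0.956
outer loop
vertex -3.255 -2.622 0.858
vertex -3.19 -3.393 1.012
vertex -2.301 -2.889 1.142
endloop
endfacet
facet normal 0.237 -0.171 -0.956
outer loop
vertex -2.828 -3.654 -0.452
vertex -1.939 -3.151 -0.322
vertex -2.243 -4.13 -0.222
endloop
endfacet
facet normal -0.627 -0.779 -0.016
outer loop
vertex -2.828 -3.654 -0.452
vertex -2.243 -4.13 -0.222
vertex -3.19 -3.393 1.012
endloop
endfacet
facet normal -0.627 -0.779 -0.015
outer loop
vertex -3.19 -3.393 1.012
vertex -2.243 -4.13 -0.222
vertex -2.605 -3.868 1.242
endloop
endfacet
facet normal -0.237 0.171 0.956
outer loop
vertex -3.19 -3.393 1.012
vertex -2.605 -3.868 1.242
vertex -2.301 -2.889 1.142
endloop
endfacet
facet normal 0.238 -0.171 -0.956
outer loop
vertex -2.243 -4.13 -0.222
vertex -1.939 -3.151 -0.322
vertex -1.48 -4.032 -0.05
endloop
endfacet
facet normal 0.082 -0.977 0.195
outer loop
vertex -2.243 -4.13 -0.222
vertex -1.48 -4.032 -0.05
vertex -2.605 -3.868 1.242
endloop
endfacet
facet normal 0.082 -0.977 0.195
outer loop
vertex -2.605 -3.868 1.242
vertex -1.48 -4.032 -0.05
vertex -1.842 -3.77 1.413
endloop
endfacet
facet normal -0.236 0.171 0.956
outer loop
vertex -2.605 -3.868 1.242
vertex -1.842 -3.77 1.413
vertex -2.301 -2.889 1.142
endloop
endfacet
facet normal 0.237 -0.172 -0.956
outer loop
vertex -1.48 -4.032 -0.05
vertex -1.939 -3.151 -0.322
vertex -0.985 -3.418 -0.038
endloop
endfacet
facet normal 0.742 -0.604 0.292
outer loop
vertex -1.48 -4.032 -0.05
vertex -0.985 -3.418 -0.038
vertex -1.842 -3.77 1.413
endloop
endfacet
facet normal 0.742 -0.603 0.292
outer loop
vertex -1.842 -3.77 1.413
vertex -0.985 -3.418 -0.038
vertex -1.348 -3.156 1.425
endloop
endfacet
facet normal -0.236 0.171 0.957
outer loop
vertex -1.842 -3.77 1.413
vertex -1.348 -3.156 1.425
vertex -2.301 -2.889 1.142
endloop
endfacet

endsolid


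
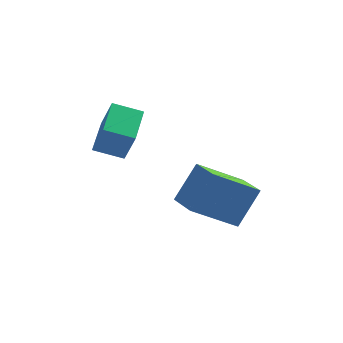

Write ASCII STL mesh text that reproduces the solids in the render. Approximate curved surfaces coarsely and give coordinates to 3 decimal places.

solid 
facet normal -0.933 0.137 0.332
outer loop
vertex -3.983 -2.038 -0.738
vertex -3.656 -0.73 -0.359
vertex -4.28 -1.678 -1.723
endloop
endfacet
facet normal -0.234 -0.934 -0.271
outer loop
vertex -3.384 -1.81 -2.041
vertex -3.983 -2.038 -0.738
vertex -4.28 -1.678 -1.723
endloop
endfacet
facet normal -0.933 0.137 0.332
outer loop
vertex -4.28 -1.678 -1.723
vertex -3.656 -0.73 -0.359
vertex -3.953 -0.37 -1.344
endloop
endfacet
facet normal -0.272 0.330 -0.904
outer loop
vertex -3.953 -0.37 -1.344
vertex -3.384 -1.81 -2.041
vertex -4.28 -1.678 -1.723
endloop
endfacet
facet normal 0.272 -0.330 0.904
outer loop
vertex -3.983 -2.038 -0.738
vertex -2.76 -0.862 -0.677
vertex -3.656 -0.73 -0.359
endloop
endfacet
facet normal -0.234 -0.934 -0.271
outer loop
vertex -3.087 -2.17 -1.056
vertex -3.983 -2.038 -0.738
vertex -3.384 -1.81 -2.041
endloop
endfacet
facet normal 0.272 -0.330 0.904
outer loop
vertex -3.087 -2.17 -1.056
vertex -2.76 -0.862 -0.677
vertex -3.983 -2.038 -0.738
endloop
endfacet
facet normal 0.234 0.934 0.271
outer loop
vertex -3.656 -0.73 -0.359
vertex -2.76 -0.862 -0.677
vertex -3.953 -0.37 -1.344
endloop
endfacet
facet normal -0.272 0.330 -0.904
outer loop
vertex -3.057 -0.502 -1.662
vertex -3.384 -1.81 -2.041
vertex -3.953 -0.37 -1.344
endloop
endfacet
facet normal 0.234 0.934 0.271
outer loop
vertex -3.953 -0.37 -1.344
vertex -2.76 -0.862 -0.677
vertex -3.057 -0.502 -1.662
endloop
endfacet
facet normal 0.933 -0.137 -0.332
outer loop
vertex -3.057 -0.502 -1.662
vertex -3.087 -2.17 -1.056
vertex -3.384 -1.81 -2.041
endloop
endfacet
facet normal 0.933 -0.137 -0.332
outer loop
vertex -2.76 -0.862 -0.677
vertex -3.087 -2.17 -1.056
vertex -3.057 -0.502 -1.662
endloop
endfacet
facet normal -0.473 -0.299 -0.829
outer loop
vertex -1.585 -2.422 -3.905
vertex -1.936 -1.234 -4.133
vertex -0.189 -2.18 -4.789
endloop
endfacet
facet normal 0.279 -0.943 0.182
outer loop
vertex 0.496 -1.746 -3.587
vertex -1.585 -2.422 -3.905
vertex -0.189 -2.18 -4.789
endloop
endfacet
facet normal -0.473 -0.299 -0.829
outer loop
vertex -0.189 -2.18 -4.789
vertex -1.936 -1.234 -4.133
vertex -0.54 -0.991 -5.017
endloop
endfacet
facet normal 0.836 0.145 -0.529
outer loop
vertex -0.54 -0.991 -5.017
vertex 0.496 -1.746 -3.587
vertex -0.189 -2.18 -4.789
endloop
endfacet
facet normal -0.836 -0.145 0.529
outer loop
vertex -1.585 -2.422 -3.905
vertex -1.251 -0.8 -2.931
vertex -1.936 -1.234 -4.133
endloop
endfacet
facet normal 0.279 -0.943 0.181
outer loop
vertex -0.9 -1.989 -2.703
vertex -1.585 -2.422 -3.905
vertex 0.496 -1.746 -3.587
endloop
endfacet
facet normal -0.836 -0.145 0.529
outer loop
vertex -0.9 -1.989 -2.703
vertex -1.251 -0.8 -2.931
vertex -1.585 -2.422 -3.905
endloop
endfacet
facet normal -0.279 0.943 -0.181
outer loop
vertex -1.936 -1.234 -4.133
vertex -1.251 -0.8 -2.931
vertex -0.54 -0.991 -5.017
endloop
endfacet
facet normal 0.836 0.146 -0.529
outer loop
vertex 0.145 -0.558 -3.815
vertex 0.496 -1.746 -3.587
vertex -0.54 -0.991 -5.017
endloop
endfacet
facet normal -0.278 0.943 -0.181
outer loop
vertex -0.54 -0.991 -5.017
vertex -1.251 -0.8 -2.931
vertex 0.145 -0.558 -3.815
endloop
endfacet
facet normal 0.473 0.299 0.829
outer loop
vertex 0.145 -0.558 -3.815
vertex -0.9 -1.989 -2.703
vertex 0.496 -1.746 -3.587
endloop
endfacet
facet normal 0.473 0.299 0.829
outer loop
vertex -1.251 -0.8 -2.931
vertex -0.9 -1.989 -2.703
vertex 0.145 -0.558 -3.815
endloop
endfacet

endsolid
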